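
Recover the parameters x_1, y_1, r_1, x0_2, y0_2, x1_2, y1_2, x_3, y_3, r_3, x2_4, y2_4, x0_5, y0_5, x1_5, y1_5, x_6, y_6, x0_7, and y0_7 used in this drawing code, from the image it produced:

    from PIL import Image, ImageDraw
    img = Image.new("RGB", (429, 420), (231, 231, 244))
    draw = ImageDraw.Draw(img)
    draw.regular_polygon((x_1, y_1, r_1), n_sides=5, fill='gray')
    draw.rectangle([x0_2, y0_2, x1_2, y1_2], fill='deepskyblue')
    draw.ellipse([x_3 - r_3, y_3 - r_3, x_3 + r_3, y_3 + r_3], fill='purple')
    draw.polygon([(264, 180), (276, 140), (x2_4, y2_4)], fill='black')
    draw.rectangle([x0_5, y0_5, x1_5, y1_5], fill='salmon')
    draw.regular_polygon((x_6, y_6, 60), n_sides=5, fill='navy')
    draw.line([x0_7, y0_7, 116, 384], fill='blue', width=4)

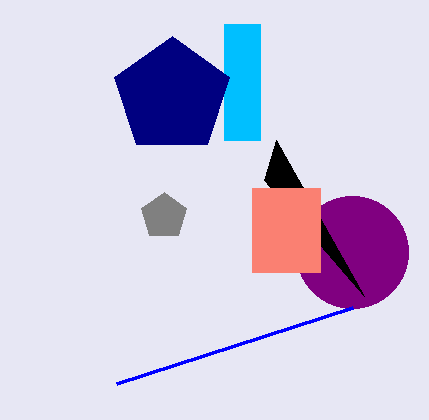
x_1 = 164; y_1 = 216; r_1 = 24; x0_2 = 224; y0_2 = 24; x1_2 = 260; y1_2 = 140; x_3 = 352; y_3 = 252; r_3 = 56; x2_4 = 364; y2_4 = 296; x0_5 = 252; y0_5 = 188; x1_5 = 320; y1_5 = 272; x_6 = 172; y_6 = 96; x0_7 = 352; y0_7 = 308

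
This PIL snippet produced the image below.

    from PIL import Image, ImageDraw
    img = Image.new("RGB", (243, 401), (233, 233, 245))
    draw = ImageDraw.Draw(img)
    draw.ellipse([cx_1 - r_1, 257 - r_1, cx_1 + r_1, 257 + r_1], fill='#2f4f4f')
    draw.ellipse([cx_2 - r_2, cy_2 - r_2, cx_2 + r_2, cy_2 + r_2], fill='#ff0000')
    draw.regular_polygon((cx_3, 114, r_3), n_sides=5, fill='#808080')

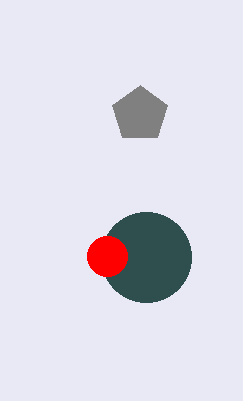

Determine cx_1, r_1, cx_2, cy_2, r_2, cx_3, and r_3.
cx_1 = 146; r_1 = 45; cx_2 = 107; cy_2 = 256; r_2 = 20; cx_3 = 140; r_3 = 29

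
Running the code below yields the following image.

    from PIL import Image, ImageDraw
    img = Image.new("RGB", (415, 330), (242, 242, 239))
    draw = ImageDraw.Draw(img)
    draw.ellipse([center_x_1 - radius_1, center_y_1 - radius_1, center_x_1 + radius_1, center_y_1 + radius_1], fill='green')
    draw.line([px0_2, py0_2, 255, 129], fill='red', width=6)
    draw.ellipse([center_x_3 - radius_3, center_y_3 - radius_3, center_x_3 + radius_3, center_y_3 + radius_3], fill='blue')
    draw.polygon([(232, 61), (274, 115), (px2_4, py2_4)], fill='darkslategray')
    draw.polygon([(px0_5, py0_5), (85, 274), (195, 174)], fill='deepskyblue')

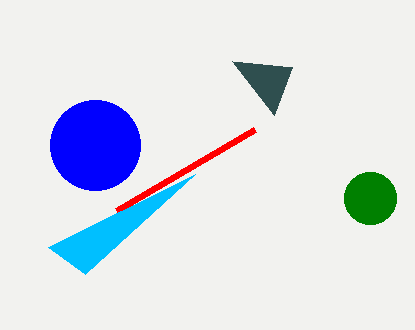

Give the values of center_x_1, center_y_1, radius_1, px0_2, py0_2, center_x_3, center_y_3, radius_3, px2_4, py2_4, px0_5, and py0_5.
center_x_1 = 370, center_y_1 = 198, radius_1 = 26, px0_2 = 117, py0_2 = 210, center_x_3 = 95, center_y_3 = 145, radius_3 = 45, px2_4 = 292, py2_4 = 67, px0_5 = 48, py0_5 = 247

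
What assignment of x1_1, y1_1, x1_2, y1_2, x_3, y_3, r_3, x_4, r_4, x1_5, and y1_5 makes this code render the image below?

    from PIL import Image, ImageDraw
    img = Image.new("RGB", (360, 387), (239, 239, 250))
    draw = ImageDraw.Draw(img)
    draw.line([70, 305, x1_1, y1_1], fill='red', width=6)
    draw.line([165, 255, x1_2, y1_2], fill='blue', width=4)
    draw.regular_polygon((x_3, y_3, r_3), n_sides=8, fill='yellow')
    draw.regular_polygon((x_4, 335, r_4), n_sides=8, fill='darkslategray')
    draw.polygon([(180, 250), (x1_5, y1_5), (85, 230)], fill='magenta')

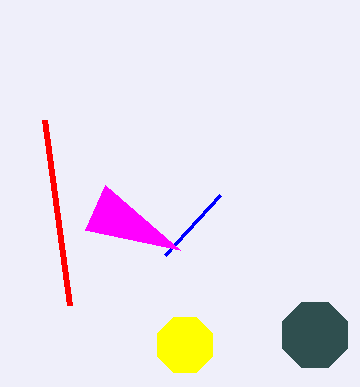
x1_1 = 45; y1_1 = 120; x1_2 = 220; y1_2 = 195; x_3 = 185; y_3 = 345; r_3 = 30; x_4 = 315; r_4 = 35; x1_5 = 105; y1_5 = 185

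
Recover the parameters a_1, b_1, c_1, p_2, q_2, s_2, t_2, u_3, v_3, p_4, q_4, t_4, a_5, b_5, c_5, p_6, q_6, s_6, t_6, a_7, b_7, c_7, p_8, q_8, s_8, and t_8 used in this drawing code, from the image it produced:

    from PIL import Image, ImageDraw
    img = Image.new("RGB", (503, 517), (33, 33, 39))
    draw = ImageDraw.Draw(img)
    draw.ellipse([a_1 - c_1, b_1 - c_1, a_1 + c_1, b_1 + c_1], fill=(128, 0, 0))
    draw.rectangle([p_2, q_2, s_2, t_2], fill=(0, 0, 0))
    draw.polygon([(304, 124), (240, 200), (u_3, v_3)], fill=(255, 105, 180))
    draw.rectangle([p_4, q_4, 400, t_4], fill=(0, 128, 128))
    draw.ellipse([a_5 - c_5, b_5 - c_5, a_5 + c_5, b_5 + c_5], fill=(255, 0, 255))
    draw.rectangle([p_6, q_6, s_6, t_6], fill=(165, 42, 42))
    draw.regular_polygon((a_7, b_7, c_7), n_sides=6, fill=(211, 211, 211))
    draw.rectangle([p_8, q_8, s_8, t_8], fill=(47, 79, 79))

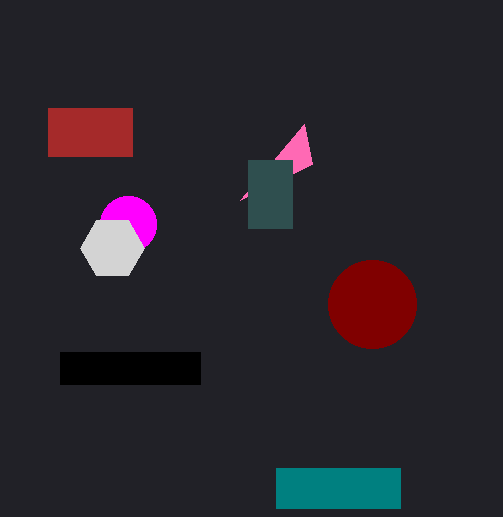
a_1 = 372
b_1 = 304
c_1 = 44
p_2 = 60
q_2 = 352
s_2 = 200
t_2 = 384
u_3 = 312
v_3 = 164
p_4 = 276
q_4 = 468
t_4 = 508
a_5 = 128
b_5 = 224
c_5 = 28
p_6 = 48
q_6 = 108
s_6 = 132
t_6 = 156
a_7 = 112
b_7 = 248
c_7 = 32
p_8 = 248
q_8 = 160
s_8 = 292
t_8 = 228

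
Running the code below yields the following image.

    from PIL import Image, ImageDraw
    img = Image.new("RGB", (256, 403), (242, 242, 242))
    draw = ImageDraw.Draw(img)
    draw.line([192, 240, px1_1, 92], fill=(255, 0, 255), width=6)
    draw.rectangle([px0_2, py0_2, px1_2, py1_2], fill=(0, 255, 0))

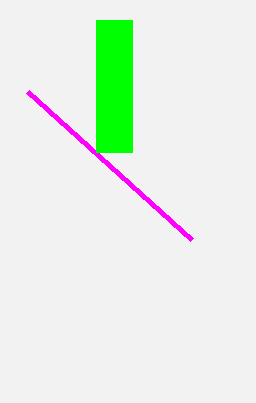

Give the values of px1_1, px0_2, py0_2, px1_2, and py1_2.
px1_1 = 28, px0_2 = 96, py0_2 = 20, px1_2 = 132, py1_2 = 152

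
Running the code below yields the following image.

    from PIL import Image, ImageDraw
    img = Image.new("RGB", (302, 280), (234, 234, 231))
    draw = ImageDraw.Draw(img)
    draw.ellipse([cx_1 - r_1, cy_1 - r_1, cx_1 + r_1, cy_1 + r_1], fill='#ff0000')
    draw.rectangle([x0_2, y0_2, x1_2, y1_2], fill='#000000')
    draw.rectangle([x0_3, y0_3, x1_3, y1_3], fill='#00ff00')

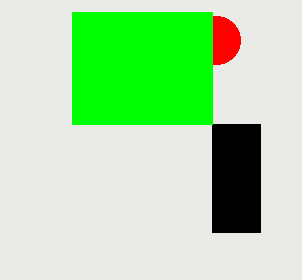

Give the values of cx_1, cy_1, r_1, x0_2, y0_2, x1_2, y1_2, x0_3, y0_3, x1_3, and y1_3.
cx_1 = 216
cy_1 = 40
r_1 = 24
x0_2 = 212
y0_2 = 124
x1_2 = 260
y1_2 = 232
x0_3 = 72
y0_3 = 12
x1_3 = 212
y1_3 = 124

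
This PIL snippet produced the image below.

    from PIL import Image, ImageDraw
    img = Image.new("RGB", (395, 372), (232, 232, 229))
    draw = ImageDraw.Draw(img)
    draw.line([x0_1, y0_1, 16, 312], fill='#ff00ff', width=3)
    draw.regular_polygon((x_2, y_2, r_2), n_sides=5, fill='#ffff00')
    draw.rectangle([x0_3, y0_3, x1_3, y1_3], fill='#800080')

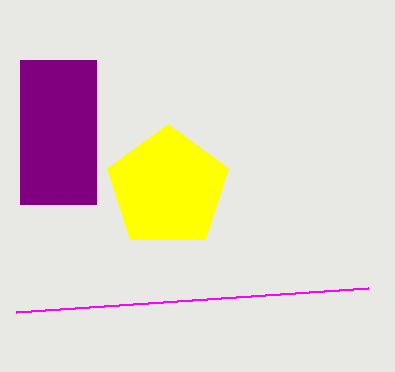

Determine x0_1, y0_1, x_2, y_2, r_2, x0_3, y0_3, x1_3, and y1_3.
x0_1 = 368; y0_1 = 288; x_2 = 168; y_2 = 188; r_2 = 64; x0_3 = 20; y0_3 = 60; x1_3 = 96; y1_3 = 204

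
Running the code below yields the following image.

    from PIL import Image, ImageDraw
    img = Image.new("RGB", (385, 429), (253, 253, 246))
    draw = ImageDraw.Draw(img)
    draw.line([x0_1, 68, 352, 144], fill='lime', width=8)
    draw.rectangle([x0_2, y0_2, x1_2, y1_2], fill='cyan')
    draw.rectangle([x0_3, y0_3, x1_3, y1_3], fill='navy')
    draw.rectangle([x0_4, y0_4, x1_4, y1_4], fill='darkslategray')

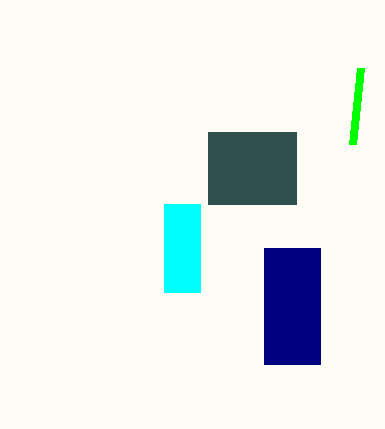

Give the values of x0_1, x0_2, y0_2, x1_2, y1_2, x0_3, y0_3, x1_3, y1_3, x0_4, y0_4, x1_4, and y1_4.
x0_1 = 360; x0_2 = 164; y0_2 = 204; x1_2 = 200; y1_2 = 292; x0_3 = 264; y0_3 = 248; x1_3 = 320; y1_3 = 364; x0_4 = 208; y0_4 = 132; x1_4 = 296; y1_4 = 204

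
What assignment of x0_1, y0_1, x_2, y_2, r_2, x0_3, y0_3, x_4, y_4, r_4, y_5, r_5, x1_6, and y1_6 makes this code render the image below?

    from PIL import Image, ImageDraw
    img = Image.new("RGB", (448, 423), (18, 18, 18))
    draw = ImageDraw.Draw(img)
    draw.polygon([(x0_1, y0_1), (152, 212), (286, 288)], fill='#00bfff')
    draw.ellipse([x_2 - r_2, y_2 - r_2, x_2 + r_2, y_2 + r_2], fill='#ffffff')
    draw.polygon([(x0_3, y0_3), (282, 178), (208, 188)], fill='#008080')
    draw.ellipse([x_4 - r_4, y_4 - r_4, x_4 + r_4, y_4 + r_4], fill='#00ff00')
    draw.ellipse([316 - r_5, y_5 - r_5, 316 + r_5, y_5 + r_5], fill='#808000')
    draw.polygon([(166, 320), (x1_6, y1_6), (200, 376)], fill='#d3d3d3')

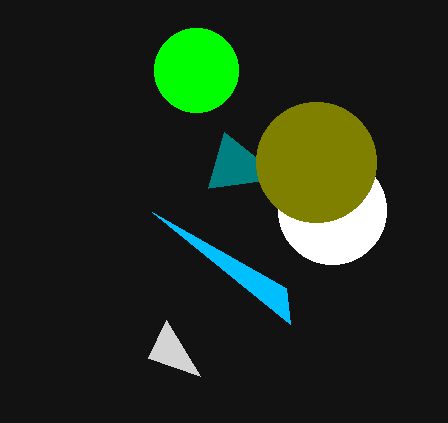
x0_1 = 290, y0_1 = 324, x_2 = 332, y_2 = 210, r_2 = 54, x0_3 = 224, y0_3 = 132, x_4 = 196, y_4 = 70, r_4 = 42, y_5 = 162, r_5 = 60, x1_6 = 148, y1_6 = 358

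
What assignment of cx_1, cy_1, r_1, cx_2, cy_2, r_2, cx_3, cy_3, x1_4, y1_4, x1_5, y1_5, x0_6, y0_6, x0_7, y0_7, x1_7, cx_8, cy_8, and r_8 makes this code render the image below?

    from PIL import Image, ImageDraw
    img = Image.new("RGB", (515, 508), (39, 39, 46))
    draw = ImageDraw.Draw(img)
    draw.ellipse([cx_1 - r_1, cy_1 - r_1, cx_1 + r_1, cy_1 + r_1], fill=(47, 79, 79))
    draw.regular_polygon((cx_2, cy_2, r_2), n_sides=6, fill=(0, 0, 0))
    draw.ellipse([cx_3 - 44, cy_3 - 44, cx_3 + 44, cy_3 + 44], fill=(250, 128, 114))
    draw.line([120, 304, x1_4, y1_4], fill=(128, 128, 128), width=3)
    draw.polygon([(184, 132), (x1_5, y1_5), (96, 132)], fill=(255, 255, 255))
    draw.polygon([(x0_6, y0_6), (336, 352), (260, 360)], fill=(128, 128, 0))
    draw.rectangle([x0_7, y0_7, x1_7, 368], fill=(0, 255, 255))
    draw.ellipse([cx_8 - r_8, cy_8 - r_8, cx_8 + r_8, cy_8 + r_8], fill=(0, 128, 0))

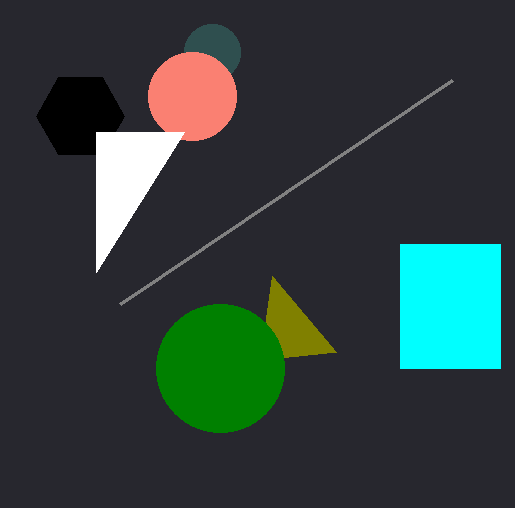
cx_1 = 212, cy_1 = 52, r_1 = 28, cx_2 = 80, cy_2 = 116, r_2 = 44, cx_3 = 192, cy_3 = 96, x1_4 = 452, y1_4 = 80, x1_5 = 96, y1_5 = 272, x0_6 = 272, y0_6 = 276, x0_7 = 400, y0_7 = 244, x1_7 = 500, cx_8 = 220, cy_8 = 368, r_8 = 64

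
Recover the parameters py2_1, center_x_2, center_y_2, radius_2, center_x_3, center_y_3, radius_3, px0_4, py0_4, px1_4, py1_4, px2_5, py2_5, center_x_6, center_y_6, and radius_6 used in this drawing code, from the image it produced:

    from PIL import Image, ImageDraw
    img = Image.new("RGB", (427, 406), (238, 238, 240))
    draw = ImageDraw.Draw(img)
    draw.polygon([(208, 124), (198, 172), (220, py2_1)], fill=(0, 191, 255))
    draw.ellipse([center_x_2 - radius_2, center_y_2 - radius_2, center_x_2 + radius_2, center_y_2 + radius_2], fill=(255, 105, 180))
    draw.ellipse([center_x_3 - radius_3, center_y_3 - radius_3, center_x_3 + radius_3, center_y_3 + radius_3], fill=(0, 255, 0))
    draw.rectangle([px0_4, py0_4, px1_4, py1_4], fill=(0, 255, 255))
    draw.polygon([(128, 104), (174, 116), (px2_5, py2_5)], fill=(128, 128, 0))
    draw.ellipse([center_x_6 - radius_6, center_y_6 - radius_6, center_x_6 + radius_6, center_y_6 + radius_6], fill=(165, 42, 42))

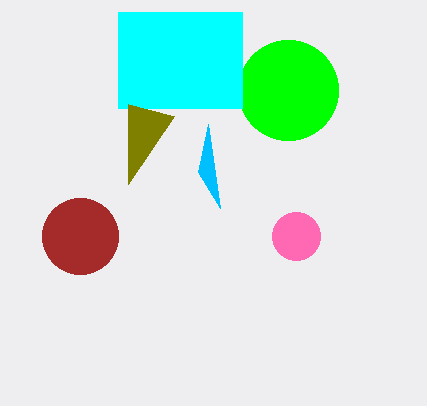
py2_1 = 208
center_x_2 = 296
center_y_2 = 236
radius_2 = 24
center_x_3 = 288
center_y_3 = 90
radius_3 = 50
px0_4 = 118
py0_4 = 12
px1_4 = 242
py1_4 = 108
px2_5 = 128
py2_5 = 184
center_x_6 = 80
center_y_6 = 236
radius_6 = 38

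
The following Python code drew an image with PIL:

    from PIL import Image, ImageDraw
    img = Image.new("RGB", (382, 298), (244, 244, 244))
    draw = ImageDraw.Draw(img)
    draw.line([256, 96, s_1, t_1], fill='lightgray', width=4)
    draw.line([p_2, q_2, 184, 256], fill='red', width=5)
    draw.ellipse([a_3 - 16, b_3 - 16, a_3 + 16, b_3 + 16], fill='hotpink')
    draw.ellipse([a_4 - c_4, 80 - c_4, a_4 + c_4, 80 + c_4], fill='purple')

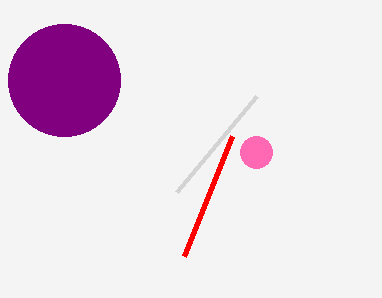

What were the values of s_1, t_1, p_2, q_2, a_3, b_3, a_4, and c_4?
s_1 = 176
t_1 = 192
p_2 = 232
q_2 = 136
a_3 = 256
b_3 = 152
a_4 = 64
c_4 = 56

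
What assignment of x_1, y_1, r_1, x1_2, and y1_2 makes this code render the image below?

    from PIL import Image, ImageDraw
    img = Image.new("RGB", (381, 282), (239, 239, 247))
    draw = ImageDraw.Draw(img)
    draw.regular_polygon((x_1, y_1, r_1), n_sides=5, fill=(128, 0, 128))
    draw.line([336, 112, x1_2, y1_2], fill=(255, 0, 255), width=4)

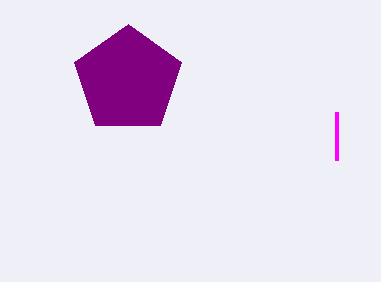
x_1 = 128, y_1 = 80, r_1 = 56, x1_2 = 336, y1_2 = 160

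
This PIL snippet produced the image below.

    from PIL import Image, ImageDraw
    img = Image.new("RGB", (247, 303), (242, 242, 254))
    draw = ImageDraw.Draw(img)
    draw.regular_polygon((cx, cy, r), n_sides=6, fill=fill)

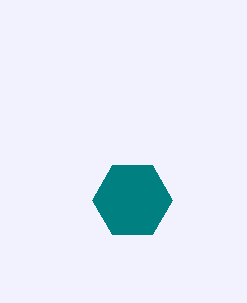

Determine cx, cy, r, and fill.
cx = 132, cy = 200, r = 40, fill = 'teal'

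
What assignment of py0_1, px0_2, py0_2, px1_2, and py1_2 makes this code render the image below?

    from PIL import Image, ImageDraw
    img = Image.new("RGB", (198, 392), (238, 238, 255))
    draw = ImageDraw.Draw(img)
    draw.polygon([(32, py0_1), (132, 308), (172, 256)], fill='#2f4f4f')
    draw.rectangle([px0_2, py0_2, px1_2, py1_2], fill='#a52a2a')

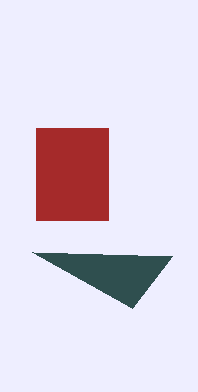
py0_1 = 252, px0_2 = 36, py0_2 = 128, px1_2 = 108, py1_2 = 220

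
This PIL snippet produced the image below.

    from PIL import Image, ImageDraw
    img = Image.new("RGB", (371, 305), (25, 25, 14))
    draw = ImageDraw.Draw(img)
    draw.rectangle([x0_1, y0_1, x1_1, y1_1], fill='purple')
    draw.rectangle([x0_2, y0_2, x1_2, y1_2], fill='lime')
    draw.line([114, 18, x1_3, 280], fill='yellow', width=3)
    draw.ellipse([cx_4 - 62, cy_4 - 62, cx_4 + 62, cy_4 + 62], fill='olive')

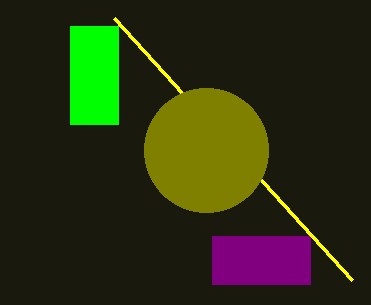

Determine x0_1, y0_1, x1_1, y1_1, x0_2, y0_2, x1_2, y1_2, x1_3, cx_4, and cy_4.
x0_1 = 212; y0_1 = 236; x1_1 = 310; y1_1 = 284; x0_2 = 70; y0_2 = 26; x1_2 = 118; y1_2 = 124; x1_3 = 352; cx_4 = 206; cy_4 = 150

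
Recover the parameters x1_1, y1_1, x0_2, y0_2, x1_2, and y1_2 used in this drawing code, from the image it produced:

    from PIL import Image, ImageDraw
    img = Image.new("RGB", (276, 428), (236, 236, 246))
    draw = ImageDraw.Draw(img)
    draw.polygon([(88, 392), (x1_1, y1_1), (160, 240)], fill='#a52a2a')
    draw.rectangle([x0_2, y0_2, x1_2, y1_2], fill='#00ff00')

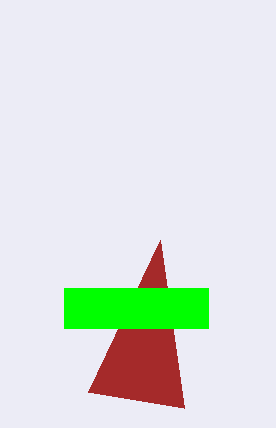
x1_1 = 184, y1_1 = 408, x0_2 = 64, y0_2 = 288, x1_2 = 208, y1_2 = 328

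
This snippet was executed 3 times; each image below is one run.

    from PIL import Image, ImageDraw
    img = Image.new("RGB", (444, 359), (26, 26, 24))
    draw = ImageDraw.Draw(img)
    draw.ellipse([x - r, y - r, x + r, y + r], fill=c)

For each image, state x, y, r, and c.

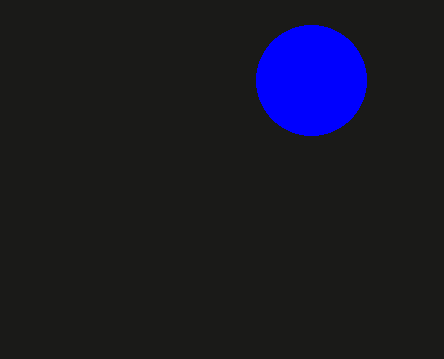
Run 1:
x = 311, y = 80, r = 55, c = 'blue'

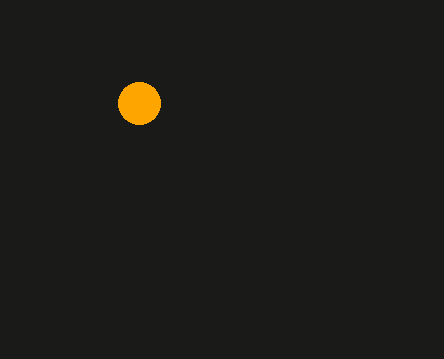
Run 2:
x = 139; y = 103; r = 21; c = 'orange'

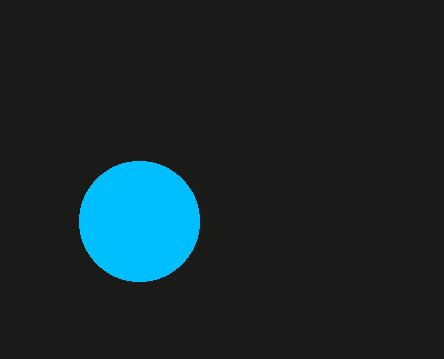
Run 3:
x = 139; y = 221; r = 60; c = 'deepskyblue'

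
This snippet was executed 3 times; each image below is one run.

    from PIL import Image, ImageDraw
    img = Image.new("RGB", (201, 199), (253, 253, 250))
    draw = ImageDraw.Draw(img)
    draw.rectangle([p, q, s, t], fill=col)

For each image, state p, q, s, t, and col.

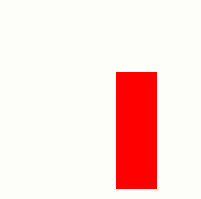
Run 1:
p = 116, q = 72, s = 156, t = 188, col = 'red'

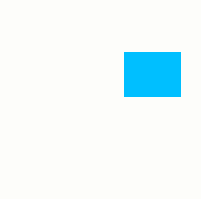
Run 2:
p = 124, q = 52, s = 180, t = 96, col = 'deepskyblue'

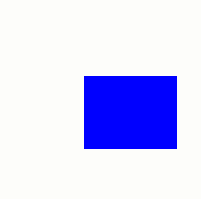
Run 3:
p = 84
q = 76
s = 176
t = 148
col = 'blue'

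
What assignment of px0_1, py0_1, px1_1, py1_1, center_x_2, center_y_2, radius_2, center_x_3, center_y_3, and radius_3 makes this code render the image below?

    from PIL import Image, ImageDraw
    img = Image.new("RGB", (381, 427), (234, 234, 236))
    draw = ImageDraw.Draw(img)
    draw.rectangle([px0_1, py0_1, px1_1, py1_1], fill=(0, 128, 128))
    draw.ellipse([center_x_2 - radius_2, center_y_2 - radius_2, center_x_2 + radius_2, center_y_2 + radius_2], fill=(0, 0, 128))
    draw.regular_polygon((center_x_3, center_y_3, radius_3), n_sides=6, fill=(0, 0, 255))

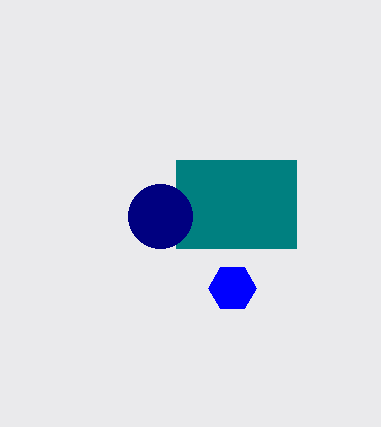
px0_1 = 176, py0_1 = 160, px1_1 = 296, py1_1 = 248, center_x_2 = 160, center_y_2 = 216, radius_2 = 32, center_x_3 = 232, center_y_3 = 288, radius_3 = 24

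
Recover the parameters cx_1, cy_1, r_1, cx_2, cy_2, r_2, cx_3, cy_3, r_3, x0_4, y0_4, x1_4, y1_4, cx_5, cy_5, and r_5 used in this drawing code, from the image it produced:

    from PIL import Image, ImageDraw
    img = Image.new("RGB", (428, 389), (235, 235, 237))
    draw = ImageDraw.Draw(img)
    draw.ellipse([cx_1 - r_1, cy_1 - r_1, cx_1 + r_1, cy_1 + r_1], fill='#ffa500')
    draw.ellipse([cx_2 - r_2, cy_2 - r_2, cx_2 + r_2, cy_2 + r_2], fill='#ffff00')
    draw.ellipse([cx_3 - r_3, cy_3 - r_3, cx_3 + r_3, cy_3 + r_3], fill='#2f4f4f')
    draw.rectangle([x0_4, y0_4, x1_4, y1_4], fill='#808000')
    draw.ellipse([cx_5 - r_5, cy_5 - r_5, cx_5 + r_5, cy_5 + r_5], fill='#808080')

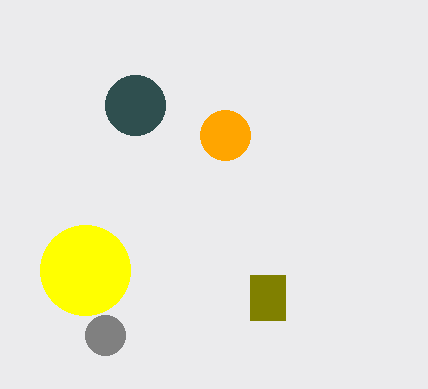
cx_1 = 225; cy_1 = 135; r_1 = 25; cx_2 = 85; cy_2 = 270; r_2 = 45; cx_3 = 135; cy_3 = 105; r_3 = 30; x0_4 = 250; y0_4 = 275; x1_4 = 285; y1_4 = 320; cx_5 = 105; cy_5 = 335; r_5 = 20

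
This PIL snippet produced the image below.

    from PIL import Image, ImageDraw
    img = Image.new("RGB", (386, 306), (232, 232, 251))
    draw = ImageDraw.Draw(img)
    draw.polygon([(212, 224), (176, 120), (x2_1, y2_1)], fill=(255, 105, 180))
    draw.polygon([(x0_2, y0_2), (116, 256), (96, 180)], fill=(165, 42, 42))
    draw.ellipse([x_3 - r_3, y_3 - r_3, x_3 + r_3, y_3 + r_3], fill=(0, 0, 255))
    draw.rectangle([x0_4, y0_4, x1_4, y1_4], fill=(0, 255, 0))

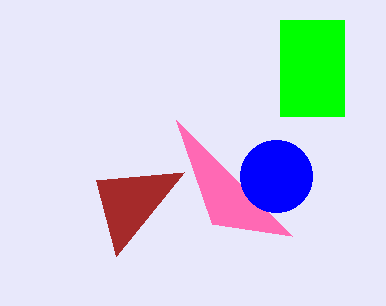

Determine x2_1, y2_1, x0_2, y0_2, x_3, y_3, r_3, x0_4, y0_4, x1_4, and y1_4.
x2_1 = 292; y2_1 = 236; x0_2 = 184; y0_2 = 172; x_3 = 276; y_3 = 176; r_3 = 36; x0_4 = 280; y0_4 = 20; x1_4 = 344; y1_4 = 116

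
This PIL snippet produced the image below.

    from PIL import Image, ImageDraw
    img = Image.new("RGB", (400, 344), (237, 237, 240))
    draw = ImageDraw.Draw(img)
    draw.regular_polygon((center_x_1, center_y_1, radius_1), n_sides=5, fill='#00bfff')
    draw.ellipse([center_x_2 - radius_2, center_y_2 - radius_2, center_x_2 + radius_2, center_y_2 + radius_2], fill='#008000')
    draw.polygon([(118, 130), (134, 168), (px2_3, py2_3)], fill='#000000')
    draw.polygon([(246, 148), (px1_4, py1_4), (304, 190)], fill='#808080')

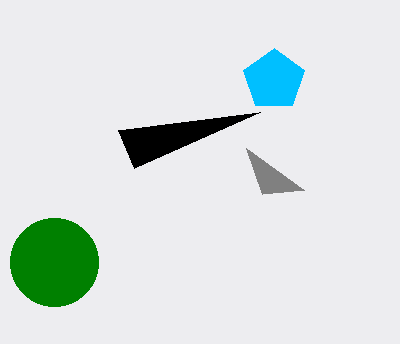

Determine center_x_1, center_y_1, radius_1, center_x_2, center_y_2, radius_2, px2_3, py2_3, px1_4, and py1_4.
center_x_1 = 274, center_y_1 = 80, radius_1 = 32, center_x_2 = 54, center_y_2 = 262, radius_2 = 44, px2_3 = 260, py2_3 = 112, px1_4 = 262, py1_4 = 194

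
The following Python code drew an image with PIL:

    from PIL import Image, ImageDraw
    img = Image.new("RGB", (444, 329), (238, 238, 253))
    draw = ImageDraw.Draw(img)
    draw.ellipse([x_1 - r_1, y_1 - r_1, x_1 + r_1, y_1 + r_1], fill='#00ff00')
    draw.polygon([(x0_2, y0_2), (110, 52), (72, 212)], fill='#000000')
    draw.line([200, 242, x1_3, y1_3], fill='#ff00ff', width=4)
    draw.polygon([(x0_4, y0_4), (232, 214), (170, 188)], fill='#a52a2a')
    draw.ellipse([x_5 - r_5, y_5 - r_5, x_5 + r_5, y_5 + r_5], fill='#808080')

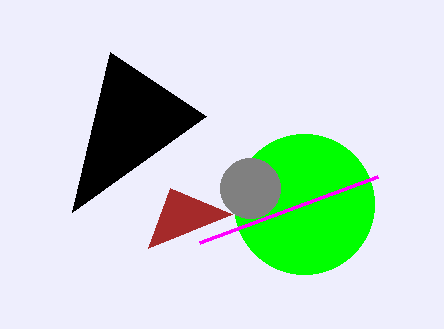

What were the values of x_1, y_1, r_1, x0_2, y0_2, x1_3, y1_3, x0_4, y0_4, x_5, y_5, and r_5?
x_1 = 304; y_1 = 204; r_1 = 70; x0_2 = 206; y0_2 = 116; x1_3 = 378; y1_3 = 176; x0_4 = 148; y0_4 = 248; x_5 = 250; y_5 = 188; r_5 = 30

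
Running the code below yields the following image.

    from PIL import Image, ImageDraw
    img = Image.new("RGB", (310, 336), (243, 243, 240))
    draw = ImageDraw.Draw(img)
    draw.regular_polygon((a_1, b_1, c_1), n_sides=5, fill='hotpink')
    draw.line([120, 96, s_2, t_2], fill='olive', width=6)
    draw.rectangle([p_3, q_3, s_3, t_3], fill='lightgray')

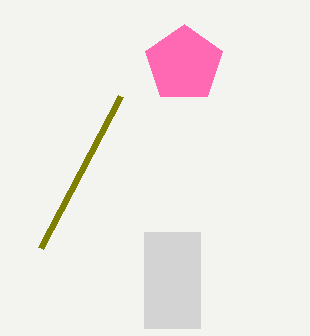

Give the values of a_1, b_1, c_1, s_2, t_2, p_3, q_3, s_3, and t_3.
a_1 = 184, b_1 = 64, c_1 = 40, s_2 = 40, t_2 = 248, p_3 = 144, q_3 = 232, s_3 = 200, t_3 = 328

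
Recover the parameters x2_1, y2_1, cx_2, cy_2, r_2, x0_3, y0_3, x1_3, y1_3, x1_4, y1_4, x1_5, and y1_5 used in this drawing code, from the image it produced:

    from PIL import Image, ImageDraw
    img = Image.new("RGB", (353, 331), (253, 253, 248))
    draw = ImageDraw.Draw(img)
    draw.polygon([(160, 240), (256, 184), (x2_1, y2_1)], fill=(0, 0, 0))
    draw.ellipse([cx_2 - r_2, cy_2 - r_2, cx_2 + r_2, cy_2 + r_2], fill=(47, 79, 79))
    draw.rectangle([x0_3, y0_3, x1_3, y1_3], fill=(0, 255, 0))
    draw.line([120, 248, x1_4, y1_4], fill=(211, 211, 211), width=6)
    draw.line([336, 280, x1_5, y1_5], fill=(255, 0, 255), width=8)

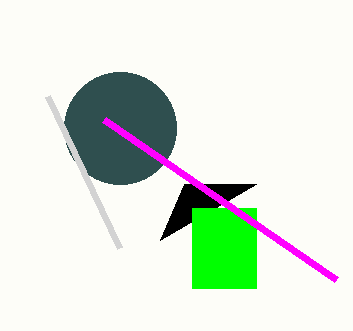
x2_1 = 184; y2_1 = 184; cx_2 = 120; cy_2 = 128; r_2 = 56; x0_3 = 192; y0_3 = 208; x1_3 = 256; y1_3 = 288; x1_4 = 48; y1_4 = 96; x1_5 = 104; y1_5 = 120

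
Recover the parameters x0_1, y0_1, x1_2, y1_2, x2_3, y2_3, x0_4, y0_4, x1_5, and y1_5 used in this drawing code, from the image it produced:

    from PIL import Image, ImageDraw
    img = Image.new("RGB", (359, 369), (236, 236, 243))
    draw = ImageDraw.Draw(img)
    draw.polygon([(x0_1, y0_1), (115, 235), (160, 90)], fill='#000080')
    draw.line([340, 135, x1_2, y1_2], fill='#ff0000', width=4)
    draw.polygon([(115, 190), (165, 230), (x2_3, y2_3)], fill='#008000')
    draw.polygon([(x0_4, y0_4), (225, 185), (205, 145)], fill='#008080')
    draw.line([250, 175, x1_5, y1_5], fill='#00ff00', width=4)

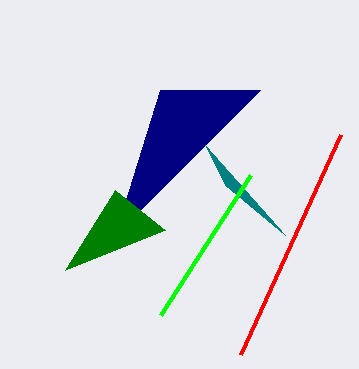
x0_1 = 260; y0_1 = 90; x1_2 = 240; y1_2 = 355; x2_3 = 65; y2_3 = 270; x0_4 = 285; y0_4 = 235; x1_5 = 160; y1_5 = 315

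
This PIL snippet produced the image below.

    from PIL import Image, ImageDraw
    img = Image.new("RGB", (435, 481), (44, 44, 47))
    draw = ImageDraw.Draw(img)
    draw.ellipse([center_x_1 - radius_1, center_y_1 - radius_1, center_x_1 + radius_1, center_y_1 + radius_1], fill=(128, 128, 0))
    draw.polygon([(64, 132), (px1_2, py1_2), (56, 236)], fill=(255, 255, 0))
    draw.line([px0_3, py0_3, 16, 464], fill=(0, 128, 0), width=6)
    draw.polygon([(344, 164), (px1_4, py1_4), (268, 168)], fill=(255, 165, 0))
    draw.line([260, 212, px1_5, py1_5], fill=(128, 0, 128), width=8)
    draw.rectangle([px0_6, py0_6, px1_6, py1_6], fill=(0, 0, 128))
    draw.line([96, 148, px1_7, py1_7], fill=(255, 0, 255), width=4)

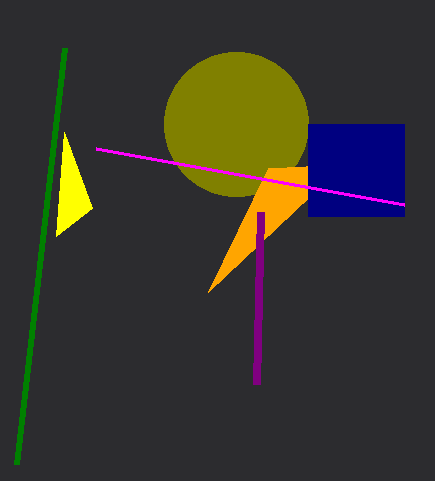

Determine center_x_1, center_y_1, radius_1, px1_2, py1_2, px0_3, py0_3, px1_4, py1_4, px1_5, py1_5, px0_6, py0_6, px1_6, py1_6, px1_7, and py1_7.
center_x_1 = 236; center_y_1 = 124; radius_1 = 72; px1_2 = 92; py1_2 = 208; px0_3 = 64; py0_3 = 48; px1_4 = 208; py1_4 = 292; px1_5 = 256; py1_5 = 384; px0_6 = 308; py0_6 = 124; px1_6 = 404; py1_6 = 216; px1_7 = 404; py1_7 = 204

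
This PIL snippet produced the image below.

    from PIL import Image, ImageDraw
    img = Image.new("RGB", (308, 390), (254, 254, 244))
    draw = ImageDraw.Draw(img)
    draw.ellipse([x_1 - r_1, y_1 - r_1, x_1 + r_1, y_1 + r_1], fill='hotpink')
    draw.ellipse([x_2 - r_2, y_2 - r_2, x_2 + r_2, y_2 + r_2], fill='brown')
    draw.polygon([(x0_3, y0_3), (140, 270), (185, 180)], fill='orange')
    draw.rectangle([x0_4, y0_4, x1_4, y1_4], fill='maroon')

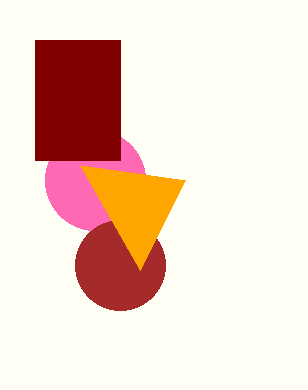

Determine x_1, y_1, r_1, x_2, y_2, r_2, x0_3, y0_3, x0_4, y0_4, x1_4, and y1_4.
x_1 = 95
y_1 = 180
r_1 = 50
x_2 = 120
y_2 = 265
r_2 = 45
x0_3 = 80
y0_3 = 165
x0_4 = 35
y0_4 = 40
x1_4 = 120
y1_4 = 160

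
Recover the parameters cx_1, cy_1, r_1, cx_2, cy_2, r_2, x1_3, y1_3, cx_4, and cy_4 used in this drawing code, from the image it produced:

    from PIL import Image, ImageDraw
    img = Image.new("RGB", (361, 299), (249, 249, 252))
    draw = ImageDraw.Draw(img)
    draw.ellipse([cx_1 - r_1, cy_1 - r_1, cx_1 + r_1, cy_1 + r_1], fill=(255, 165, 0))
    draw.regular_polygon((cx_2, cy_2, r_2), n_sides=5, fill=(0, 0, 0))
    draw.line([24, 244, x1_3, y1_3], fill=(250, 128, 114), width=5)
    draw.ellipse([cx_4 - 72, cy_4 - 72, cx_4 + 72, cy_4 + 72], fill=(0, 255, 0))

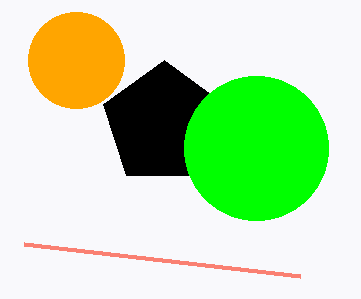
cx_1 = 76; cy_1 = 60; r_1 = 48; cx_2 = 164; cy_2 = 124; r_2 = 64; x1_3 = 300; y1_3 = 276; cx_4 = 256; cy_4 = 148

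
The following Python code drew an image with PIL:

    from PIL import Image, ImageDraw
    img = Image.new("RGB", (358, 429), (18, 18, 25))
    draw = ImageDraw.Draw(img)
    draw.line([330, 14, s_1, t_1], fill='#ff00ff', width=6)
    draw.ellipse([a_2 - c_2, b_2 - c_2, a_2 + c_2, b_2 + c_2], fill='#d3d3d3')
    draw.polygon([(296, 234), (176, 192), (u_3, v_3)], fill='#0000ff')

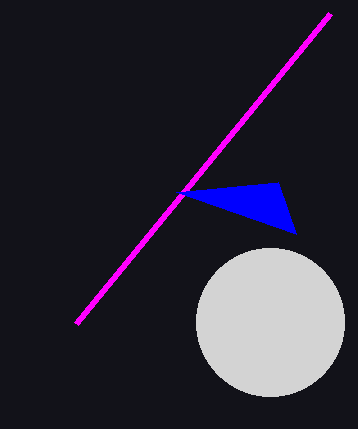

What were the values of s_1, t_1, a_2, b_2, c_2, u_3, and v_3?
s_1 = 76
t_1 = 324
a_2 = 270
b_2 = 322
c_2 = 74
u_3 = 278
v_3 = 182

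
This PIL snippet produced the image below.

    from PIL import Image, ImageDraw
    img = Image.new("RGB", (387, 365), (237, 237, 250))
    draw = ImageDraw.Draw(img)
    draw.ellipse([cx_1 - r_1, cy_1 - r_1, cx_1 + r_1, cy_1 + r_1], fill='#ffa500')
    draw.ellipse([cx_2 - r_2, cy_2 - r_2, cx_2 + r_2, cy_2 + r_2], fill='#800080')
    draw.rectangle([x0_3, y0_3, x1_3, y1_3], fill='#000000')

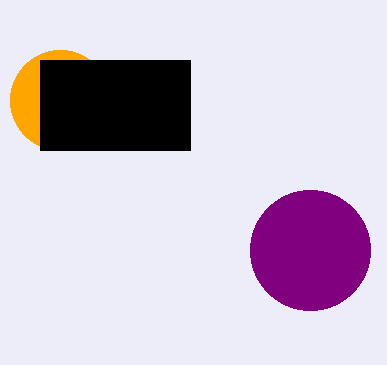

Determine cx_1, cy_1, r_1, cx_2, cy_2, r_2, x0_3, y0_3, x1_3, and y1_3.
cx_1 = 60; cy_1 = 100; r_1 = 50; cx_2 = 310; cy_2 = 250; r_2 = 60; x0_3 = 40; y0_3 = 60; x1_3 = 190; y1_3 = 150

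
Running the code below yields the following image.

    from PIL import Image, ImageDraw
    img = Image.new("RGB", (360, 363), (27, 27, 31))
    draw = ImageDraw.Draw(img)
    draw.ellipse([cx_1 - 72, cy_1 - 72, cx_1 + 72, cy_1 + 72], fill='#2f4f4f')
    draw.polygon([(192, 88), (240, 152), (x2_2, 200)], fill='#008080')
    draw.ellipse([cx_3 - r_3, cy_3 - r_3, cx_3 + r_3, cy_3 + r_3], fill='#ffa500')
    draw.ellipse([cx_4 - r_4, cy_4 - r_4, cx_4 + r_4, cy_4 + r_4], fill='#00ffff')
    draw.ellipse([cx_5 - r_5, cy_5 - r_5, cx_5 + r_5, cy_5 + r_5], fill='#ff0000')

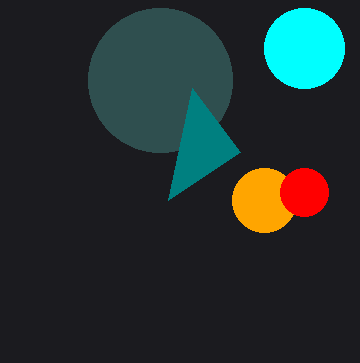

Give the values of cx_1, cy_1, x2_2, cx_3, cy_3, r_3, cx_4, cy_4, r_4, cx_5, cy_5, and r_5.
cx_1 = 160; cy_1 = 80; x2_2 = 168; cx_3 = 264; cy_3 = 200; r_3 = 32; cx_4 = 304; cy_4 = 48; r_4 = 40; cx_5 = 304; cy_5 = 192; r_5 = 24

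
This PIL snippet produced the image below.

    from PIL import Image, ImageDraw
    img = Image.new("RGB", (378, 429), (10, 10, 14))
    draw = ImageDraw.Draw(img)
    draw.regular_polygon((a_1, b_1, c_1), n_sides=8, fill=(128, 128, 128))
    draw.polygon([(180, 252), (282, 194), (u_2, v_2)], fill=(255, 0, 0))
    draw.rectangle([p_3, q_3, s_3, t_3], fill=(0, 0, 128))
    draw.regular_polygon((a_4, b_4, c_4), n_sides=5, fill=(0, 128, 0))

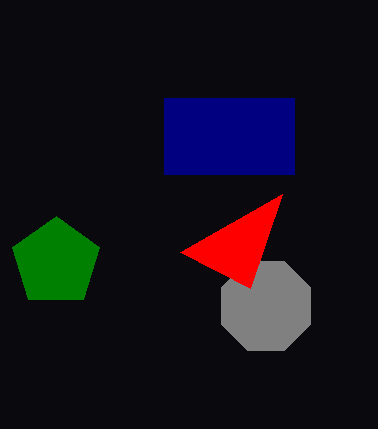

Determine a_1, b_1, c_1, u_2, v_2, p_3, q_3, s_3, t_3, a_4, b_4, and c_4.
a_1 = 266, b_1 = 306, c_1 = 48, u_2 = 250, v_2 = 288, p_3 = 164, q_3 = 98, s_3 = 294, t_3 = 174, a_4 = 56, b_4 = 262, c_4 = 46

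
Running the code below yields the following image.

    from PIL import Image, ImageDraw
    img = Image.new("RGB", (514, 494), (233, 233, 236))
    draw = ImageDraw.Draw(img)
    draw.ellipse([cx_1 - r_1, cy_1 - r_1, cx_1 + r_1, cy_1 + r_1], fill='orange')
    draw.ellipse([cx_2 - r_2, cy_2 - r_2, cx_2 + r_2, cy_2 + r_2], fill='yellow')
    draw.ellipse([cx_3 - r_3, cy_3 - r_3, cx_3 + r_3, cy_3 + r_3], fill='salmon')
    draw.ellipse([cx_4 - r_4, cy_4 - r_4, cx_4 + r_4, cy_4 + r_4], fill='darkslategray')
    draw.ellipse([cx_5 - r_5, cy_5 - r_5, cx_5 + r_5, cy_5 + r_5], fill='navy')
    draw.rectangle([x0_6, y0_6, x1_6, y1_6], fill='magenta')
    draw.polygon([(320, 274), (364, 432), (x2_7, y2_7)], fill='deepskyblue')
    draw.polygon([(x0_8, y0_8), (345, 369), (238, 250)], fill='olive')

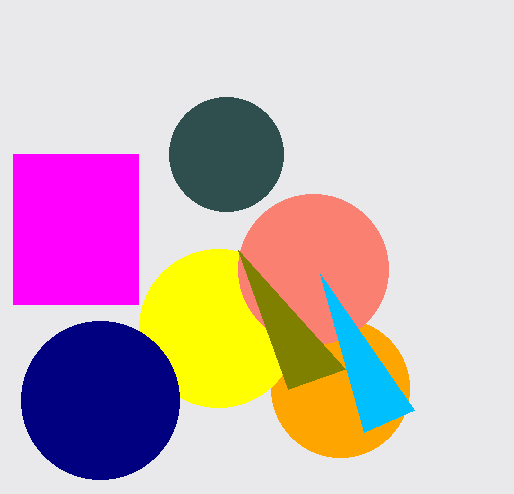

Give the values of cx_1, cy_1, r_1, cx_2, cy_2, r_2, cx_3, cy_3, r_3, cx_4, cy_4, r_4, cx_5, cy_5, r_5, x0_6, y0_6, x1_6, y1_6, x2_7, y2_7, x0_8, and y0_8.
cx_1 = 340, cy_1 = 388, r_1 = 69, cx_2 = 218, cy_2 = 328, r_2 = 79, cx_3 = 313, cy_3 = 269, r_3 = 75, cx_4 = 226, cy_4 = 154, r_4 = 57, cx_5 = 100, cy_5 = 400, r_5 = 79, x0_6 = 13, y0_6 = 154, x1_6 = 138, y1_6 = 304, x2_7 = 414, y2_7 = 410, x0_8 = 288, y0_8 = 389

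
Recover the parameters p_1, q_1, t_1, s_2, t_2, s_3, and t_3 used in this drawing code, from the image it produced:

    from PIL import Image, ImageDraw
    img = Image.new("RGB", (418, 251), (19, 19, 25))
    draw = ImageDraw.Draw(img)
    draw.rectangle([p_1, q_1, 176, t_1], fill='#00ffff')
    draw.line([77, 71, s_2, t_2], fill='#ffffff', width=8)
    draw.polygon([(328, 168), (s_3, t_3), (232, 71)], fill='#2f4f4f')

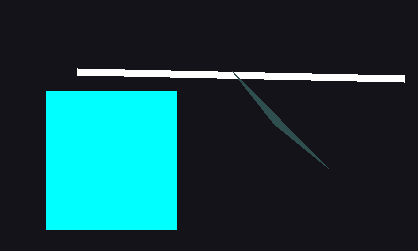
p_1 = 46, q_1 = 91, t_1 = 229, s_2 = 404, t_2 = 78, s_3 = 274, t_3 = 124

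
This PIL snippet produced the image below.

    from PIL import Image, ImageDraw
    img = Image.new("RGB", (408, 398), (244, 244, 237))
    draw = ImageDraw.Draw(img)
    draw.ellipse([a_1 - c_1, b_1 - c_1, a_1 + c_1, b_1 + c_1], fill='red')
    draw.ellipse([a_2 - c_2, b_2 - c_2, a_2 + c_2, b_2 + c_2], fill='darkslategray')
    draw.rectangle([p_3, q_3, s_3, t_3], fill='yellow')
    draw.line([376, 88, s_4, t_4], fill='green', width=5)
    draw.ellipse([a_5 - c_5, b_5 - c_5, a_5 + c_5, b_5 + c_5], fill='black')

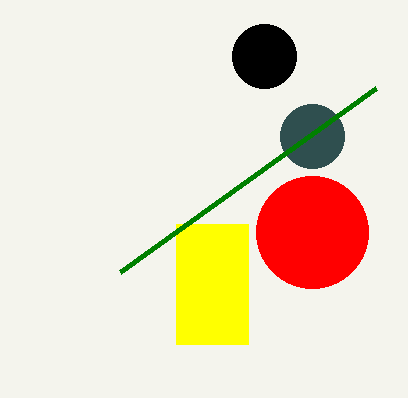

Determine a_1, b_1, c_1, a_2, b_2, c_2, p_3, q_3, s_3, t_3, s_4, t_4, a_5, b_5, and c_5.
a_1 = 312; b_1 = 232; c_1 = 56; a_2 = 312; b_2 = 136; c_2 = 32; p_3 = 176; q_3 = 224; s_3 = 248; t_3 = 344; s_4 = 120; t_4 = 272; a_5 = 264; b_5 = 56; c_5 = 32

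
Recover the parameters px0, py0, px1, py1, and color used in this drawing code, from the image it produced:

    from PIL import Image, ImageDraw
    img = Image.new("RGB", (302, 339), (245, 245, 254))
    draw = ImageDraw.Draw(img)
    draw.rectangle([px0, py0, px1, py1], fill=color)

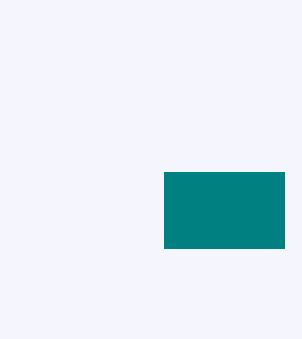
px0 = 164; py0 = 172; px1 = 284; py1 = 248; color = 'teal'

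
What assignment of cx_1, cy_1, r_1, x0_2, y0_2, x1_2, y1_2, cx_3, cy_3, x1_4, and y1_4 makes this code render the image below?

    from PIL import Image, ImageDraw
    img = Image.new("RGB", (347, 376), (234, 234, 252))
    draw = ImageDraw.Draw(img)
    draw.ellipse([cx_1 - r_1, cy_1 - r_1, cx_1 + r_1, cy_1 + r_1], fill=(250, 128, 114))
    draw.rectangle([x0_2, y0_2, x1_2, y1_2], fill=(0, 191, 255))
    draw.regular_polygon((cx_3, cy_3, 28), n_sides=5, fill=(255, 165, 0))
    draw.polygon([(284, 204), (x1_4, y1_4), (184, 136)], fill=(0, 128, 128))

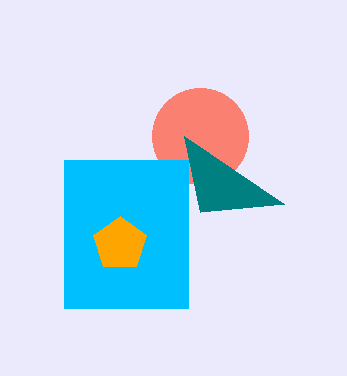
cx_1 = 200, cy_1 = 136, r_1 = 48, x0_2 = 64, y0_2 = 160, x1_2 = 188, y1_2 = 308, cx_3 = 120, cy_3 = 244, x1_4 = 200, y1_4 = 212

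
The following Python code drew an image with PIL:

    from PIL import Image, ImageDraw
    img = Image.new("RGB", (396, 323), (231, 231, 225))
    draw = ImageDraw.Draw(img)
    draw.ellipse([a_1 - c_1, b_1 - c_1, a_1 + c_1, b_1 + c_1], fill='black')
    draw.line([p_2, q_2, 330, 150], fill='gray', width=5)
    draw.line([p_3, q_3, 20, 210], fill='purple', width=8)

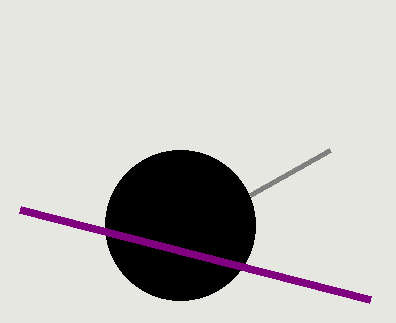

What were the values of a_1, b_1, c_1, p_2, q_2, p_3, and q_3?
a_1 = 180; b_1 = 225; c_1 = 75; p_2 = 250; q_2 = 195; p_3 = 370; q_3 = 300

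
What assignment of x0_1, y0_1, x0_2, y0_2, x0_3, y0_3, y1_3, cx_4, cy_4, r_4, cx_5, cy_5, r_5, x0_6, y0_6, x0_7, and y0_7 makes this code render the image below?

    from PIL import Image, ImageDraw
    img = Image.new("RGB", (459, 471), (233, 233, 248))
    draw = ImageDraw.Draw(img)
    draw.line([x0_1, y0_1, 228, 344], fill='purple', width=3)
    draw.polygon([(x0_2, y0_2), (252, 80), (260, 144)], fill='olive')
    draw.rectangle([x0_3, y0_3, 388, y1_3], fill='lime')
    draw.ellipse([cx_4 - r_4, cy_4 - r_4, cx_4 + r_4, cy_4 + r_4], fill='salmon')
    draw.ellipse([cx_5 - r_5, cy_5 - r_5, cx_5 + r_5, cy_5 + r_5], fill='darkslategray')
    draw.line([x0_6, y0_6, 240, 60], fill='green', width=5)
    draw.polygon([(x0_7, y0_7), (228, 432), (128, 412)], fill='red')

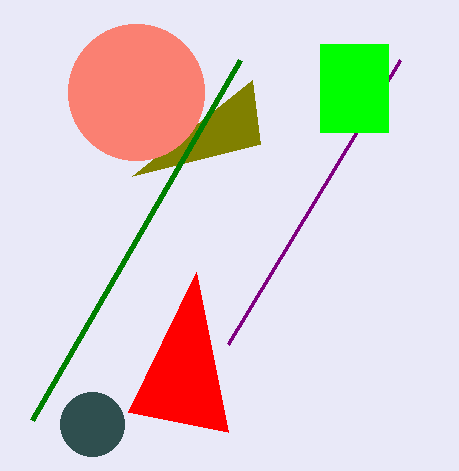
x0_1 = 400, y0_1 = 60, x0_2 = 132, y0_2 = 176, x0_3 = 320, y0_3 = 44, y1_3 = 132, cx_4 = 136, cy_4 = 92, r_4 = 68, cx_5 = 92, cy_5 = 424, r_5 = 32, x0_6 = 32, y0_6 = 420, x0_7 = 196, y0_7 = 272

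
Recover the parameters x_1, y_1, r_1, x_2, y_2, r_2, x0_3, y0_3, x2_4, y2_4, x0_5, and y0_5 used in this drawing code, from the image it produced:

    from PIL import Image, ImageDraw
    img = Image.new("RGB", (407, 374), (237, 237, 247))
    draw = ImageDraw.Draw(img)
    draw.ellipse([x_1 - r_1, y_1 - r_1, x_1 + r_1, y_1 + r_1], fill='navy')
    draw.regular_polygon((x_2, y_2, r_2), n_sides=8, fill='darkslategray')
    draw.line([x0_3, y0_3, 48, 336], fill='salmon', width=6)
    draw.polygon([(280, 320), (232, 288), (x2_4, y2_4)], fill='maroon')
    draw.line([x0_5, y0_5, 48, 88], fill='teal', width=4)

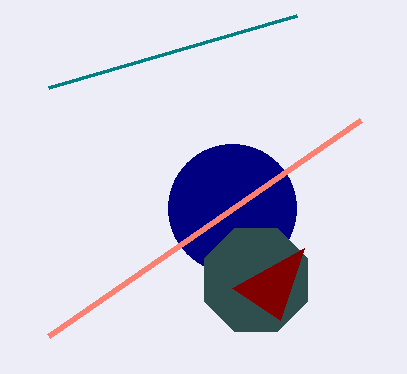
x_1 = 232, y_1 = 208, r_1 = 64, x_2 = 256, y_2 = 280, r_2 = 56, x0_3 = 360, y0_3 = 120, x2_4 = 304, y2_4 = 248, x0_5 = 296, y0_5 = 16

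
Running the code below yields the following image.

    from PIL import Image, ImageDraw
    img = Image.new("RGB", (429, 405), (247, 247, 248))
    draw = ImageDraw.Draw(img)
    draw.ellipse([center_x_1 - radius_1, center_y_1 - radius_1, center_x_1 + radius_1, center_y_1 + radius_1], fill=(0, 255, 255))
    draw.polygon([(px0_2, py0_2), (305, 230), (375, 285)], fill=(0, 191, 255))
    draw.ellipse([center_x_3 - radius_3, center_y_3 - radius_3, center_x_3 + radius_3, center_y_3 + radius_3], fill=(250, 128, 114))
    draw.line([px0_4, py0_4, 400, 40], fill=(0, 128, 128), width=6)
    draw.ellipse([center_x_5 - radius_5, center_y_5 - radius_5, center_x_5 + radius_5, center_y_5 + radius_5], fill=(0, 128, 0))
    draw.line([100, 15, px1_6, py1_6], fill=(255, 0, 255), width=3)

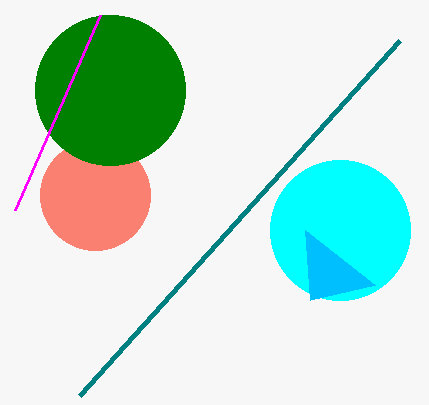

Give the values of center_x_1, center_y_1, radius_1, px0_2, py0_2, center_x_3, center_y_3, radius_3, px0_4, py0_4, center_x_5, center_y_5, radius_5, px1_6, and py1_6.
center_x_1 = 340, center_y_1 = 230, radius_1 = 70, px0_2 = 310, py0_2 = 300, center_x_3 = 95, center_y_3 = 195, radius_3 = 55, px0_4 = 80, py0_4 = 395, center_x_5 = 110, center_y_5 = 90, radius_5 = 75, px1_6 = 15, py1_6 = 210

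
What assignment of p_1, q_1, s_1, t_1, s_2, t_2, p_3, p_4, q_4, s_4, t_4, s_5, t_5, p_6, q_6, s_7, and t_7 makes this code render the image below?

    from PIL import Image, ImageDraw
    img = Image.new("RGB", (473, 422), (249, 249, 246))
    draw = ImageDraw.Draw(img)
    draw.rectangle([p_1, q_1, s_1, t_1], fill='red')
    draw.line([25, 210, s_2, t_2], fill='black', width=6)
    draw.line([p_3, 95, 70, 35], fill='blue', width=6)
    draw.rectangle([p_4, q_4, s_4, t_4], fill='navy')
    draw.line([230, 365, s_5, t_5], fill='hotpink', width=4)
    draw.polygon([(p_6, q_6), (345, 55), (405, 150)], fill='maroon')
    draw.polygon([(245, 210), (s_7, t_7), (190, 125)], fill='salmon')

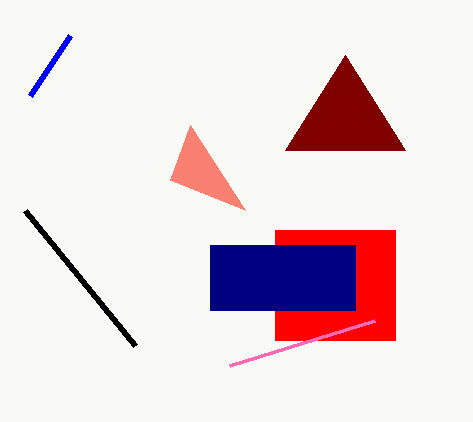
p_1 = 275, q_1 = 230, s_1 = 395, t_1 = 340, s_2 = 135, t_2 = 345, p_3 = 30, p_4 = 210, q_4 = 245, s_4 = 355, t_4 = 310, s_5 = 375, t_5 = 320, p_6 = 285, q_6 = 150, s_7 = 170, t_7 = 180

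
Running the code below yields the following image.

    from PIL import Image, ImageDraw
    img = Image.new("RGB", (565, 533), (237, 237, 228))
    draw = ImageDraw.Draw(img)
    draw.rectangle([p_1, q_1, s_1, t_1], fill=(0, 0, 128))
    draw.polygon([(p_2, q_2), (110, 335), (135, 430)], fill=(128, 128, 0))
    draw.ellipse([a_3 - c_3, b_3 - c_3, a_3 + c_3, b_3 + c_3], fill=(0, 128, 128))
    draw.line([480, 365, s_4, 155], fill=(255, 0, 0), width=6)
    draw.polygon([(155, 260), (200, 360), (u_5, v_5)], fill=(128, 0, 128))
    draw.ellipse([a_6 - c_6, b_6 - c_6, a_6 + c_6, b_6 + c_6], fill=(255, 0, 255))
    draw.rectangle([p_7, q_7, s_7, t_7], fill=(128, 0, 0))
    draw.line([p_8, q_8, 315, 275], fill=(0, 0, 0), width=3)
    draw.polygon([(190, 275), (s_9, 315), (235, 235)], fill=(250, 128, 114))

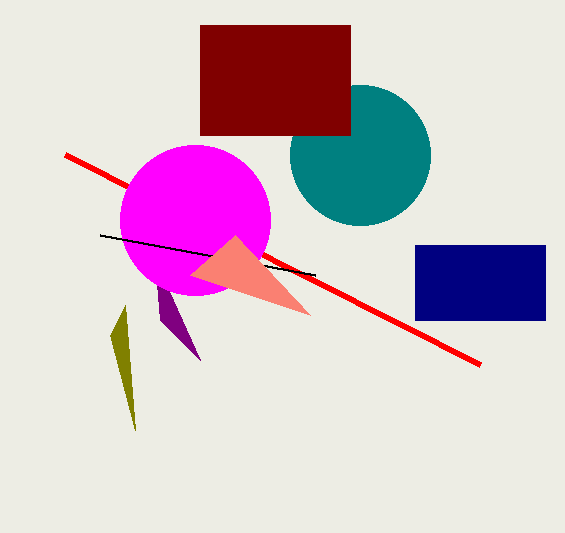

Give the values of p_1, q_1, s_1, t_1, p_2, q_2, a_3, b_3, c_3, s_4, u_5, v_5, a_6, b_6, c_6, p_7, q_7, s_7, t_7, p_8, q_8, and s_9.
p_1 = 415
q_1 = 245
s_1 = 545
t_1 = 320
p_2 = 125
q_2 = 305
a_3 = 360
b_3 = 155
c_3 = 70
s_4 = 65
u_5 = 160
v_5 = 320
a_6 = 195
b_6 = 220
c_6 = 75
p_7 = 200
q_7 = 25
s_7 = 350
t_7 = 135
p_8 = 100
q_8 = 235
s_9 = 310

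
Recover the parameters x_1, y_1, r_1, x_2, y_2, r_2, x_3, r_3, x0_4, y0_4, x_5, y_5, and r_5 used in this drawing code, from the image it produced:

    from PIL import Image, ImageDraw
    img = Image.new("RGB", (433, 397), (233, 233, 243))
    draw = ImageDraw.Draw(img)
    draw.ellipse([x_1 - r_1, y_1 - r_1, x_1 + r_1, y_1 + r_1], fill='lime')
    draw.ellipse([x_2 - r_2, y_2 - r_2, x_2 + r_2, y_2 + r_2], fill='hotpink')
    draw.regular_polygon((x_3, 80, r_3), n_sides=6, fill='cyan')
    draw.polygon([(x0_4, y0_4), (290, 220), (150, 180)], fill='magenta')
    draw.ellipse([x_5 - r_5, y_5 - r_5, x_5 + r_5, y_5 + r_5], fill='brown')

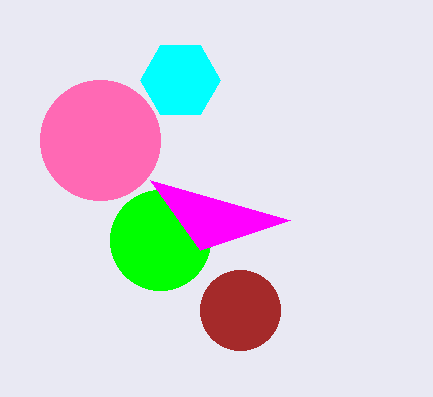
x_1 = 160, y_1 = 240, r_1 = 50, x_2 = 100, y_2 = 140, r_2 = 60, x_3 = 180, r_3 = 40, x0_4 = 200, y0_4 = 250, x_5 = 240, y_5 = 310, r_5 = 40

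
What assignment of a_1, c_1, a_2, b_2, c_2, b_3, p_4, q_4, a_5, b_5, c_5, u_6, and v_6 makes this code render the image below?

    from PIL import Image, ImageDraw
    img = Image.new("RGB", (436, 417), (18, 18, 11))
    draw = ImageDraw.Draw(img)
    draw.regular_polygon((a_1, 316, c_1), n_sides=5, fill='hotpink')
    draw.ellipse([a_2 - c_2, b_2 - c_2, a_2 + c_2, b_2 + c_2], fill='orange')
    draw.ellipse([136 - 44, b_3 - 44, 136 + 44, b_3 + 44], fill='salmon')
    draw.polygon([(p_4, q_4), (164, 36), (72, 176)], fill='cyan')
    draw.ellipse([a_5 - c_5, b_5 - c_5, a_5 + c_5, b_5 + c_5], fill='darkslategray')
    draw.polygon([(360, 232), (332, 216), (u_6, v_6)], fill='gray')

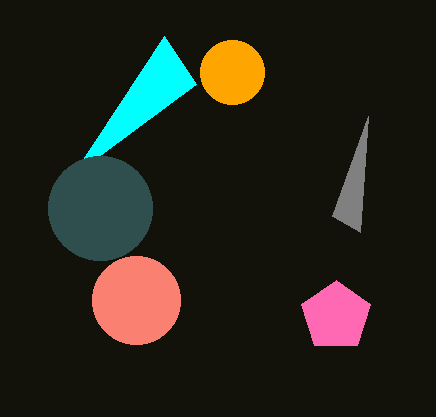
a_1 = 336, c_1 = 36, a_2 = 232, b_2 = 72, c_2 = 32, b_3 = 300, p_4 = 196, q_4 = 84, a_5 = 100, b_5 = 208, c_5 = 52, u_6 = 368, v_6 = 116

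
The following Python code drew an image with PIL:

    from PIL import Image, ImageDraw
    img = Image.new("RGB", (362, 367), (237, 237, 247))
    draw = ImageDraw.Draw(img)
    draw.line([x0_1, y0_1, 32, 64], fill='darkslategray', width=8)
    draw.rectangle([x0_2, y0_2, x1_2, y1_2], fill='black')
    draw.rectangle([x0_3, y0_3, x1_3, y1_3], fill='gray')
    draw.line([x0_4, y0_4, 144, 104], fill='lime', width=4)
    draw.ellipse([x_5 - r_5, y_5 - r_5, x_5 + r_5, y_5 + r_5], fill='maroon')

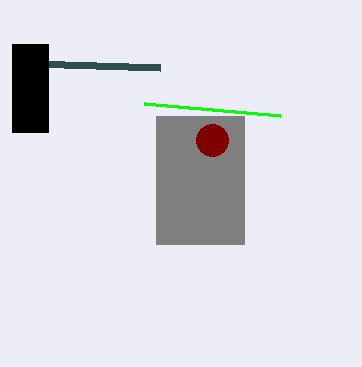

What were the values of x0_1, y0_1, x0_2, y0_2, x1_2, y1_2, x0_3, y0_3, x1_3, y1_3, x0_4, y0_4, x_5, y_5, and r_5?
x0_1 = 160; y0_1 = 68; x0_2 = 12; y0_2 = 44; x1_2 = 48; y1_2 = 132; x0_3 = 156; y0_3 = 116; x1_3 = 244; y1_3 = 244; x0_4 = 280; y0_4 = 116; x_5 = 212; y_5 = 140; r_5 = 16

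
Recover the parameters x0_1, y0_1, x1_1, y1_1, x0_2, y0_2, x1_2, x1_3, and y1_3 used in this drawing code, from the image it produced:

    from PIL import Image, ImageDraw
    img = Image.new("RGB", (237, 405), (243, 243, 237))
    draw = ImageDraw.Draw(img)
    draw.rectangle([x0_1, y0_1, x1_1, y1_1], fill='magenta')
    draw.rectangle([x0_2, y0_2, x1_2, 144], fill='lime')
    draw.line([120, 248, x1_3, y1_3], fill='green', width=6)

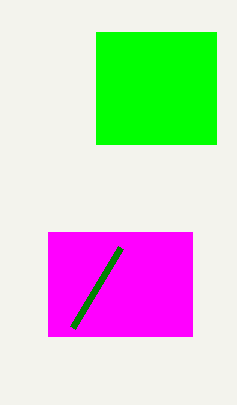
x0_1 = 48
y0_1 = 232
x1_1 = 192
y1_1 = 336
x0_2 = 96
y0_2 = 32
x1_2 = 216
x1_3 = 72
y1_3 = 328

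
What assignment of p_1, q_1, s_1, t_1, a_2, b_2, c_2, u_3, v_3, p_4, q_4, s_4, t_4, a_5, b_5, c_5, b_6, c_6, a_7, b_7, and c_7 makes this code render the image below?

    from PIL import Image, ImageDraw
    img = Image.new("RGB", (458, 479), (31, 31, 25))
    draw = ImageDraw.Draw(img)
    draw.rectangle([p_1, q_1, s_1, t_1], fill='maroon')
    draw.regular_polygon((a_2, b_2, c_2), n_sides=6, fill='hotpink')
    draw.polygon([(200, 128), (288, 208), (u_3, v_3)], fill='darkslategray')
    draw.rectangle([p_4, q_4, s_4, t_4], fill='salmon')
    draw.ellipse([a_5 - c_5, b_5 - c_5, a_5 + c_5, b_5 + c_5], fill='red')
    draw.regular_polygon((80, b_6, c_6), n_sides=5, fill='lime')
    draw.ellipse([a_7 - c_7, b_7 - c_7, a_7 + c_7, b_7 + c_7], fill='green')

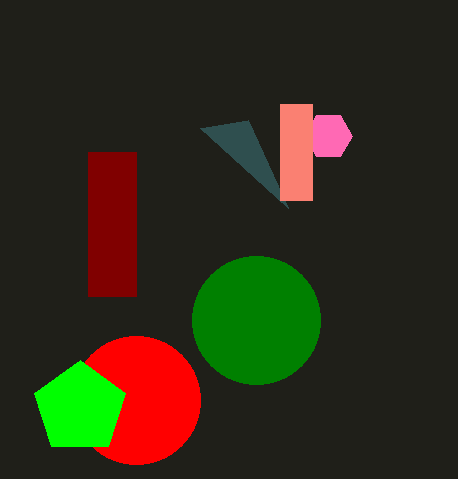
p_1 = 88; q_1 = 152; s_1 = 136; t_1 = 296; a_2 = 328; b_2 = 136; c_2 = 24; u_3 = 248; v_3 = 120; p_4 = 280; q_4 = 104; s_4 = 312; t_4 = 200; a_5 = 136; b_5 = 400; c_5 = 64; b_6 = 408; c_6 = 48; a_7 = 256; b_7 = 320; c_7 = 64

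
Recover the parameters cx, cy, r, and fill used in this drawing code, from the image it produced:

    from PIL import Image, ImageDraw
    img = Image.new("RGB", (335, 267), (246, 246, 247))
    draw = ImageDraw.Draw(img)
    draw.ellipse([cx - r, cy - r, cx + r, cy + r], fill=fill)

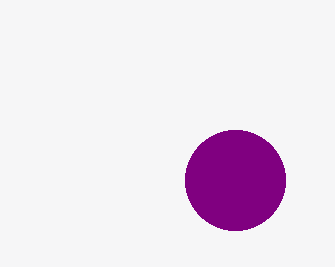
cx = 235; cy = 180; r = 50; fill = 'purple'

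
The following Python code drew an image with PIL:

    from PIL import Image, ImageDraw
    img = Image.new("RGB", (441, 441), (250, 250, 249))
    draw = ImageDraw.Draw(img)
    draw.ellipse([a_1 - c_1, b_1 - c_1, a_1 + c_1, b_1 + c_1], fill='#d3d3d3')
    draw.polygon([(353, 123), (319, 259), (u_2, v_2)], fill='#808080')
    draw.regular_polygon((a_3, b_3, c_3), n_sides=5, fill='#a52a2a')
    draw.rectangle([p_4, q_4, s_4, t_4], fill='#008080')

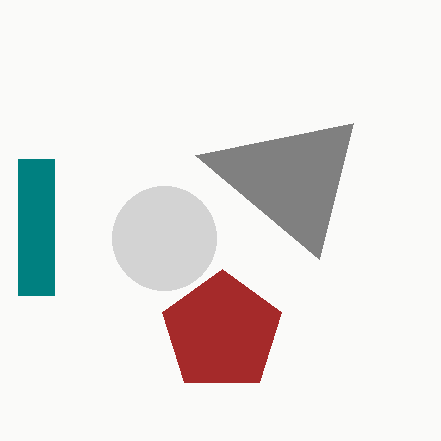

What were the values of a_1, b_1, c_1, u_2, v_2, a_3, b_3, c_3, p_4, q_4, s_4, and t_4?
a_1 = 164
b_1 = 238
c_1 = 52
u_2 = 195
v_2 = 155
a_3 = 222
b_3 = 332
c_3 = 63
p_4 = 18
q_4 = 159
s_4 = 54
t_4 = 295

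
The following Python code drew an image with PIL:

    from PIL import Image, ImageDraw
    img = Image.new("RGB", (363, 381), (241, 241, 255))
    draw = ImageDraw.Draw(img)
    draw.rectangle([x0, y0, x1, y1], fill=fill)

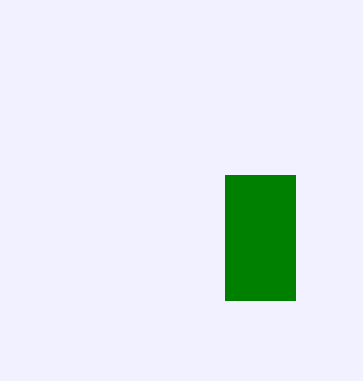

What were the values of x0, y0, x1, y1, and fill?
x0 = 225, y0 = 175, x1 = 295, y1 = 300, fill = 'green'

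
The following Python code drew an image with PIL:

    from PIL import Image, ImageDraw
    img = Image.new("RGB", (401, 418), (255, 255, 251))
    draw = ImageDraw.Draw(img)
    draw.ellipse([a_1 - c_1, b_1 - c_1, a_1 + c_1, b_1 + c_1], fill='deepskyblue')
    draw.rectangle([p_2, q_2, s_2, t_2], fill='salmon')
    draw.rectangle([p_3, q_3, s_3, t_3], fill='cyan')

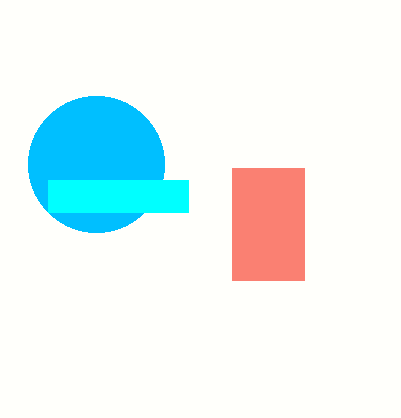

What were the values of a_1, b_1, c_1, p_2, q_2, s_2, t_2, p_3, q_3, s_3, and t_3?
a_1 = 96; b_1 = 164; c_1 = 68; p_2 = 232; q_2 = 168; s_2 = 304; t_2 = 280; p_3 = 48; q_3 = 180; s_3 = 188; t_3 = 212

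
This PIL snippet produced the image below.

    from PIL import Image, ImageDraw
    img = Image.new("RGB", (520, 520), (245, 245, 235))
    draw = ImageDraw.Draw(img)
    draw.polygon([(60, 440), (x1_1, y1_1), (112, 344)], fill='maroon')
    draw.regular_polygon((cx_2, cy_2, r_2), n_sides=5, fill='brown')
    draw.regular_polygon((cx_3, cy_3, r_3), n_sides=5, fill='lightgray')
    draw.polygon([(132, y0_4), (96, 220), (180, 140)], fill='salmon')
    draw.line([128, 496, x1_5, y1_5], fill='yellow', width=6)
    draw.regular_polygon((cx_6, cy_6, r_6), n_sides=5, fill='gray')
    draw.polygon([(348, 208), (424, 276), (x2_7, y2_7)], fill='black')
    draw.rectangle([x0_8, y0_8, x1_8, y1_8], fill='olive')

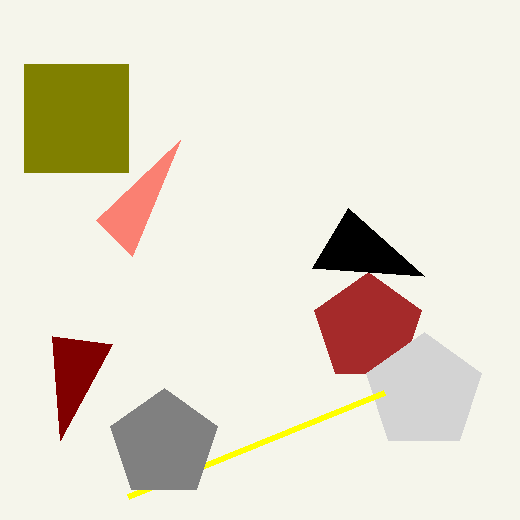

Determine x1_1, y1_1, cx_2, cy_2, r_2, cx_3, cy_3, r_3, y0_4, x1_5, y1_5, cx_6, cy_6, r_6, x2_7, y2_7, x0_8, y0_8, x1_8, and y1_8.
x1_1 = 52
y1_1 = 336
cx_2 = 368
cy_2 = 328
r_2 = 56
cx_3 = 424
cy_3 = 392
r_3 = 60
y0_4 = 256
x1_5 = 384
y1_5 = 392
cx_6 = 164
cy_6 = 444
r_6 = 56
x2_7 = 312
y2_7 = 268
x0_8 = 24
y0_8 = 64
x1_8 = 128
y1_8 = 172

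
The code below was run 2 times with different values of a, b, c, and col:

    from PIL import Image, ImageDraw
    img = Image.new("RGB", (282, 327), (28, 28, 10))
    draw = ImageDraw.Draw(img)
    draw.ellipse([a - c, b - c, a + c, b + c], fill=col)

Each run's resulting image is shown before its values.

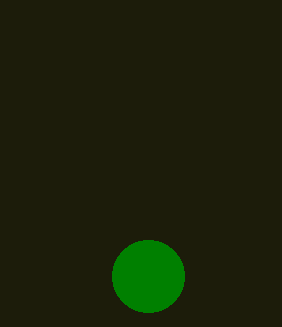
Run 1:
a = 148
b = 276
c = 36
col = 'green'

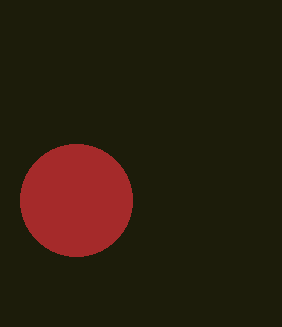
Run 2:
a = 76, b = 200, c = 56, col = 'brown'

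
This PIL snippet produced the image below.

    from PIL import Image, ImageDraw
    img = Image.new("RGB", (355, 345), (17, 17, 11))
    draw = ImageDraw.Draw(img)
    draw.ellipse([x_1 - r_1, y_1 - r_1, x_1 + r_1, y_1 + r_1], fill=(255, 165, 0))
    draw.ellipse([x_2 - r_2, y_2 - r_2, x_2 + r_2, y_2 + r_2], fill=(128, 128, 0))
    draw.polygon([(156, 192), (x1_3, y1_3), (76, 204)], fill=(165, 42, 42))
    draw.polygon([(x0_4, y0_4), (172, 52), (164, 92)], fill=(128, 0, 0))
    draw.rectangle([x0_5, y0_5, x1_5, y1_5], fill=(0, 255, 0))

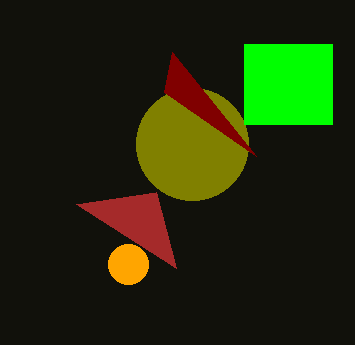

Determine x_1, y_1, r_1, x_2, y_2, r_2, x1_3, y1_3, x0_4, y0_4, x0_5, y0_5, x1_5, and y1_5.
x_1 = 128, y_1 = 264, r_1 = 20, x_2 = 192, y_2 = 144, r_2 = 56, x1_3 = 176, y1_3 = 268, x0_4 = 256, y0_4 = 156, x0_5 = 244, y0_5 = 44, x1_5 = 332, y1_5 = 124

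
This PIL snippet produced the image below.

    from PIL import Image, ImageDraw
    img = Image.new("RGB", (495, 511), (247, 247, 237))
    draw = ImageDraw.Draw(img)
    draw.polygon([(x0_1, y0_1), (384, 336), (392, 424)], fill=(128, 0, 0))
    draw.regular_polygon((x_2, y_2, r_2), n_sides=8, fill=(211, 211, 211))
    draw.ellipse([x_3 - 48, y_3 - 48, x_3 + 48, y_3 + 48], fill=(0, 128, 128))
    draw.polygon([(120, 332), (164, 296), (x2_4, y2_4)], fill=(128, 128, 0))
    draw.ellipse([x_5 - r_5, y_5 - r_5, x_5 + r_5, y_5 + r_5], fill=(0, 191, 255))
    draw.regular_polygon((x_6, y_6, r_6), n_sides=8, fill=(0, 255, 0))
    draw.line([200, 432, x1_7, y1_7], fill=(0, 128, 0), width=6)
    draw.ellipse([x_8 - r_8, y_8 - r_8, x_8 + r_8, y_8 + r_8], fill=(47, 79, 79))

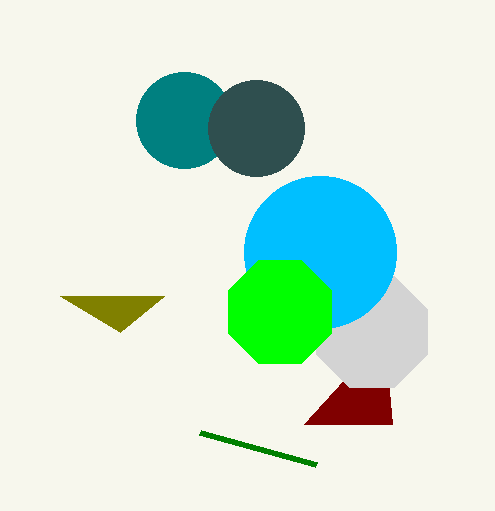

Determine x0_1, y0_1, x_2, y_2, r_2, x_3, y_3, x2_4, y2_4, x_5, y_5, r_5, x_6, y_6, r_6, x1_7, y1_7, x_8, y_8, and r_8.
x0_1 = 304; y0_1 = 424; x_2 = 372; y_2 = 332; r_2 = 60; x_3 = 184; y_3 = 120; x2_4 = 60; y2_4 = 296; x_5 = 320; y_5 = 252; r_5 = 76; x_6 = 280; y_6 = 312; r_6 = 56; x1_7 = 316; y1_7 = 464; x_8 = 256; y_8 = 128; r_8 = 48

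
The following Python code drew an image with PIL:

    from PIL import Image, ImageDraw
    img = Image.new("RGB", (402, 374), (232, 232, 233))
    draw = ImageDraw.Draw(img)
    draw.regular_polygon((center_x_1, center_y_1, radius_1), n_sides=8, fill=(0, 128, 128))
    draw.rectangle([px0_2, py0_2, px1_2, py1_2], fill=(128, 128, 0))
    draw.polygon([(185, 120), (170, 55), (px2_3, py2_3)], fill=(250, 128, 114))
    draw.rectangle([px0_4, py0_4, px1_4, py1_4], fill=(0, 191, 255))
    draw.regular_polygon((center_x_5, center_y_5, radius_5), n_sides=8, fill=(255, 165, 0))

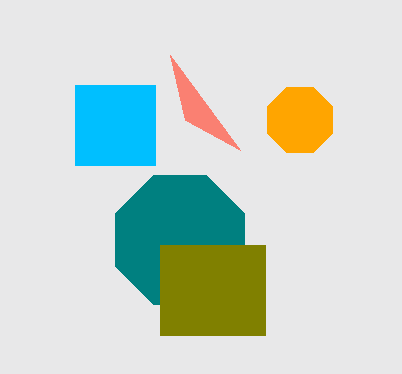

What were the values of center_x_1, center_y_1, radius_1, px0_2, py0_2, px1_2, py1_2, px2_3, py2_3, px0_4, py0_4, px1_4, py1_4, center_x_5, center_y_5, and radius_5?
center_x_1 = 180; center_y_1 = 240; radius_1 = 70; px0_2 = 160; py0_2 = 245; px1_2 = 265; py1_2 = 335; px2_3 = 240; py2_3 = 150; px0_4 = 75; py0_4 = 85; px1_4 = 155; py1_4 = 165; center_x_5 = 300; center_y_5 = 120; radius_5 = 35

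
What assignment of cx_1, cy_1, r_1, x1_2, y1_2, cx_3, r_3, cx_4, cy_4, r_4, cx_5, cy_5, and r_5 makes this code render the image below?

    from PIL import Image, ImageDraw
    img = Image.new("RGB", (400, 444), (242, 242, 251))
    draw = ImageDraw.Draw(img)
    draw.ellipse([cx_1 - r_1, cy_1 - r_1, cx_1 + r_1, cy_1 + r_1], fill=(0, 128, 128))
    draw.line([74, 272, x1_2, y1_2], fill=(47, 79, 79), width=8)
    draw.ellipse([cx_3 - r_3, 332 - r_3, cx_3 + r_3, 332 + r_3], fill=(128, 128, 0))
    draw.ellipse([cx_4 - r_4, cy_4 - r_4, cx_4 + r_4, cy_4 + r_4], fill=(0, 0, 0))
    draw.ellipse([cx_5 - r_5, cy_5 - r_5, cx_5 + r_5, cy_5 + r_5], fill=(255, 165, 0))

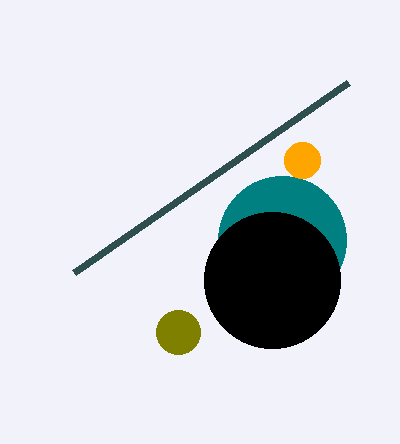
cx_1 = 282, cy_1 = 240, r_1 = 64, x1_2 = 348, y1_2 = 82, cx_3 = 178, r_3 = 22, cx_4 = 272, cy_4 = 280, r_4 = 68, cx_5 = 302, cy_5 = 160, r_5 = 18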